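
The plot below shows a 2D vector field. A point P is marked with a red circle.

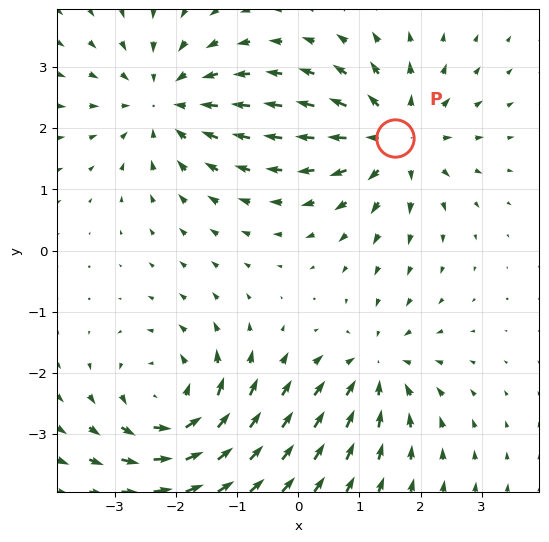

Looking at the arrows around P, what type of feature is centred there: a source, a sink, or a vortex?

At P (1.6, 1.8) the arrows spread outward. Divergence about +5, curl ≈0 — positive divergence with near-zero curl is a source.

source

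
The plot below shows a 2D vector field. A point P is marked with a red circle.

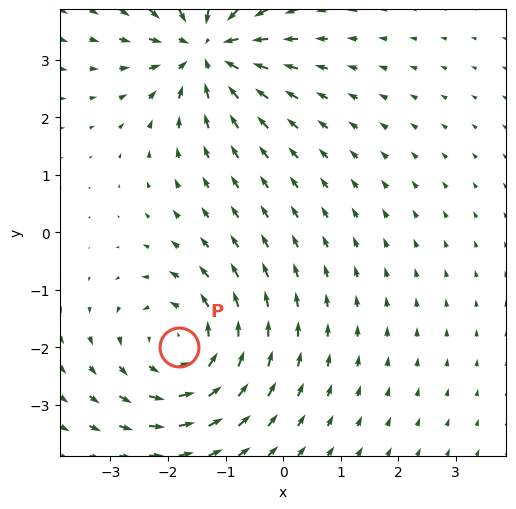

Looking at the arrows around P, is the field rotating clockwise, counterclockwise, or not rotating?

Near P at (-1.8, -2.0) the arrows circulate counterclockwise. The curl (z-component) there is about +4; positive curl means counterclockwise rotation.

counterclockwise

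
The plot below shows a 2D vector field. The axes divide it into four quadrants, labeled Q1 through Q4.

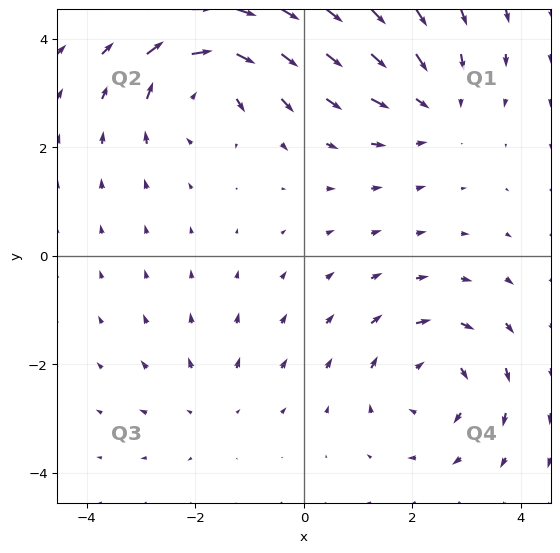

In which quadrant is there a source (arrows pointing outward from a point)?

Q3

The source sits at approximately (-1.7, -2.8), which lies in quadrant Q3. The divergence there is about +2, positive as expected for a source.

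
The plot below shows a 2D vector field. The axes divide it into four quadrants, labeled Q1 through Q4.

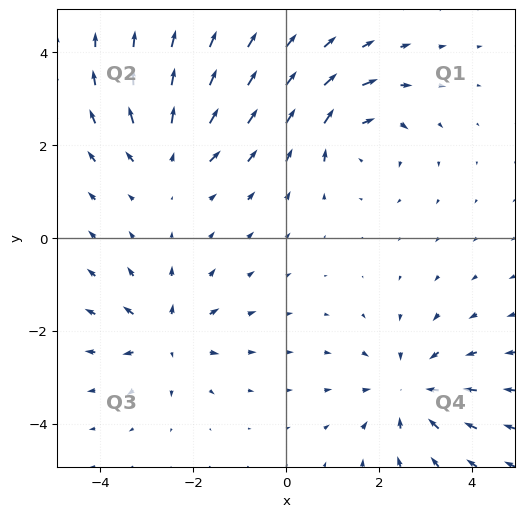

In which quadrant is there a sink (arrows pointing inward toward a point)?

The sink sits at approximately (2.7, -3.3), which lies in quadrant Q4. The divergence there is about -4, negative as expected for a sink.

Q4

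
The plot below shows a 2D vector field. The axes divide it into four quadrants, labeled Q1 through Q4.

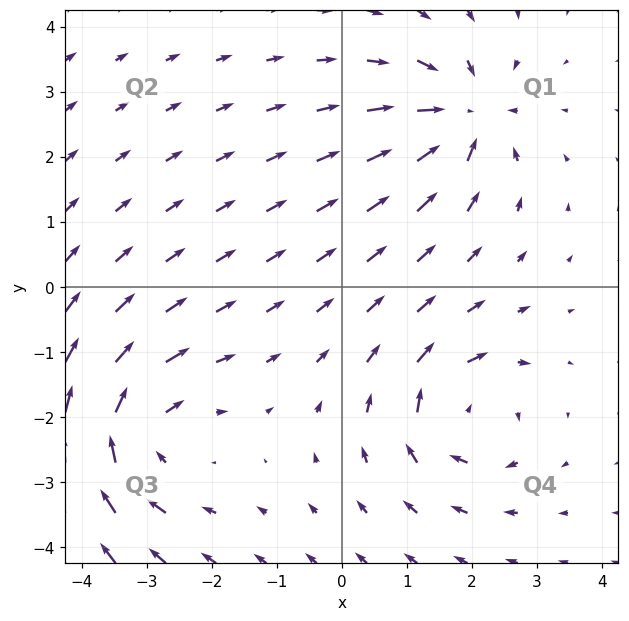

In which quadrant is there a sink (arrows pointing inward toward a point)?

The sink sits at approximately (1.9, 2.6), which lies in quadrant Q1. The divergence there is about -6, negative as expected for a sink.

Q1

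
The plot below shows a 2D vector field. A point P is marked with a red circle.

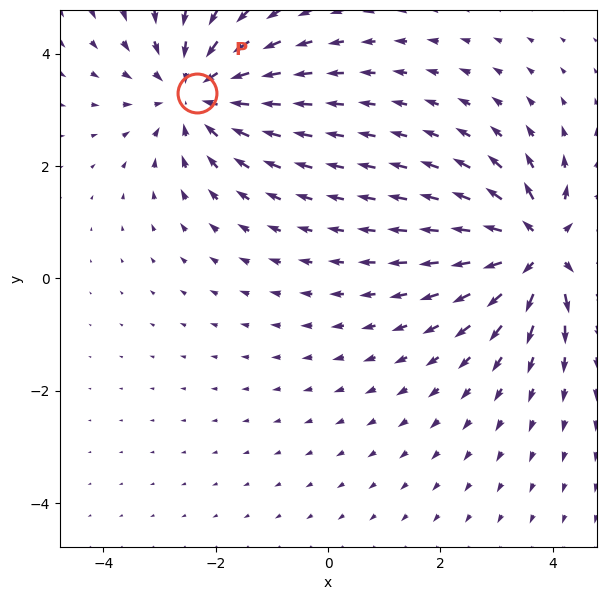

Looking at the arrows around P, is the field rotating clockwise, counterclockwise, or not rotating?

Near P at (-2.3, 3.3) the arrows show no circulation. The curl there is ≈0.

not rotating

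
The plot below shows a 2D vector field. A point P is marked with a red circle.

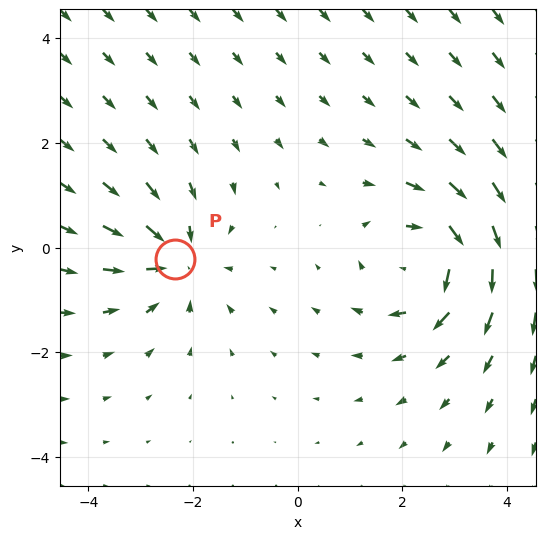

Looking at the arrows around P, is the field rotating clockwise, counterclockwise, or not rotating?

Near P at (-2.3, -0.2) the arrows show no circulation. The curl there is ≈0.

not rotating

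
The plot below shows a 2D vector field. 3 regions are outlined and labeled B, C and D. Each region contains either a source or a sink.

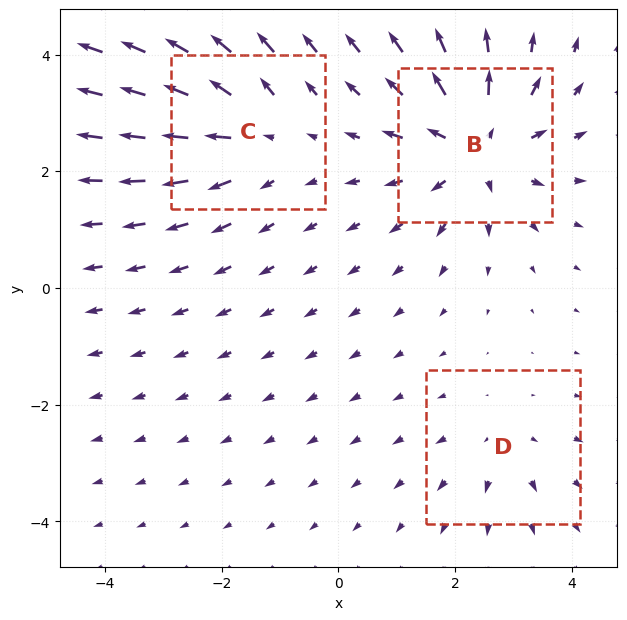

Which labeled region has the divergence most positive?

Divergence at each region's feature centre — B: about +5, C: about +3, D: about +2. Region B is most positive.

B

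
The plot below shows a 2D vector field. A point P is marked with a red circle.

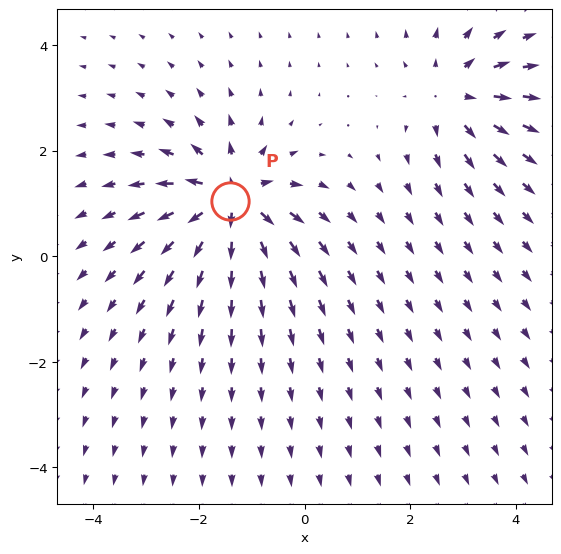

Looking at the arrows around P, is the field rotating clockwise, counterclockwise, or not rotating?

not rotating

Near P at (-1.4, 1.0) the arrows show no circulation. The curl there is ≈0.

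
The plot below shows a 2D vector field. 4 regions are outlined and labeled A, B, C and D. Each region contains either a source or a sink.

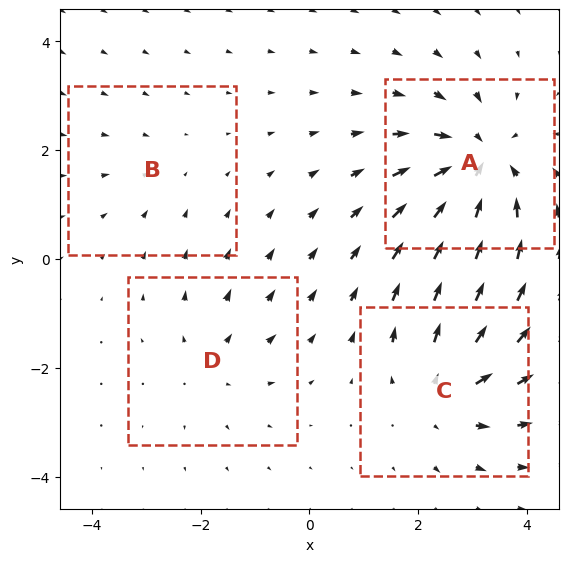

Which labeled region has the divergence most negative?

A

Divergence at each region's feature centre — A: about -7, B: about -2, C: about +5, D: about +3. Region A is most negative.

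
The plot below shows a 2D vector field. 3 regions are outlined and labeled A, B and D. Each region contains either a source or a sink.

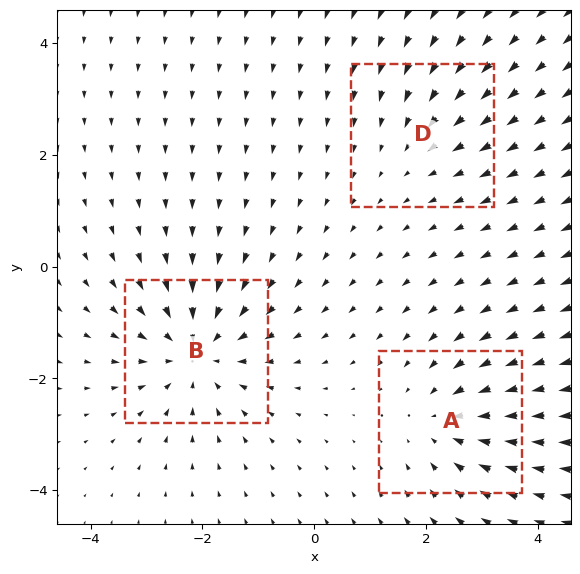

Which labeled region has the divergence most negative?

Divergence at each region's feature centre — A: about -3, B: about -4, D: about -2. Region B is most negative.

B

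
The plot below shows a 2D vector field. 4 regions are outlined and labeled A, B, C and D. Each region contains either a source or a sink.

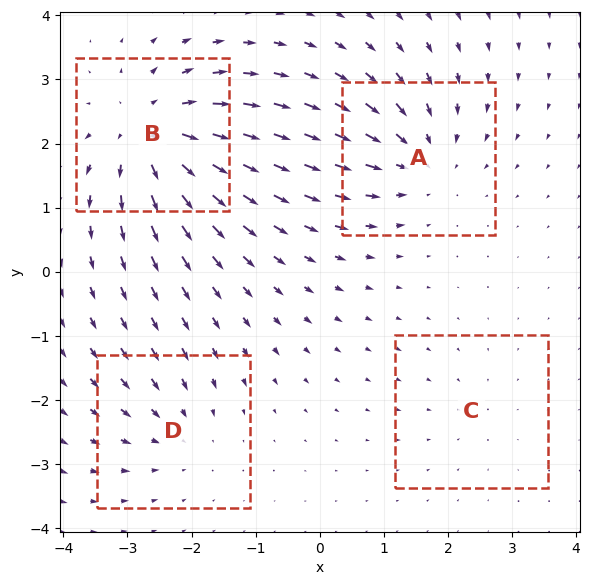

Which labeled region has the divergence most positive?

B

Divergence at each region's feature centre — A: about -5, B: about +7, C: about -2, D: about -3. Region B is most positive.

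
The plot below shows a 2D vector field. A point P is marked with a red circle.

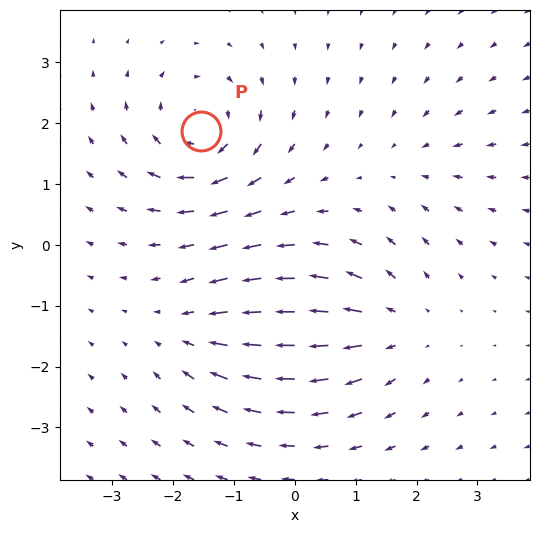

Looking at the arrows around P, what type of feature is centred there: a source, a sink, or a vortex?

At P (-1.5, 1.9) the arrows circulate clockwise. Divergence ≈0, curl about -6 — near-zero divergence with nonzero curl is a vortex.

vortex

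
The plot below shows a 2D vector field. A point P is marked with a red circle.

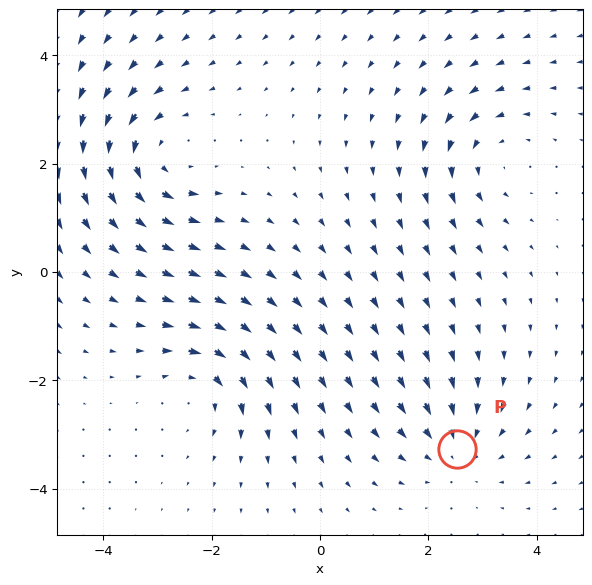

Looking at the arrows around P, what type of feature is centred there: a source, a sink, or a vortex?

sink

At P (2.5, -3.3) the arrows converge inward. Divergence about -3, curl ≈0 — negative divergence with near-zero curl is a sink.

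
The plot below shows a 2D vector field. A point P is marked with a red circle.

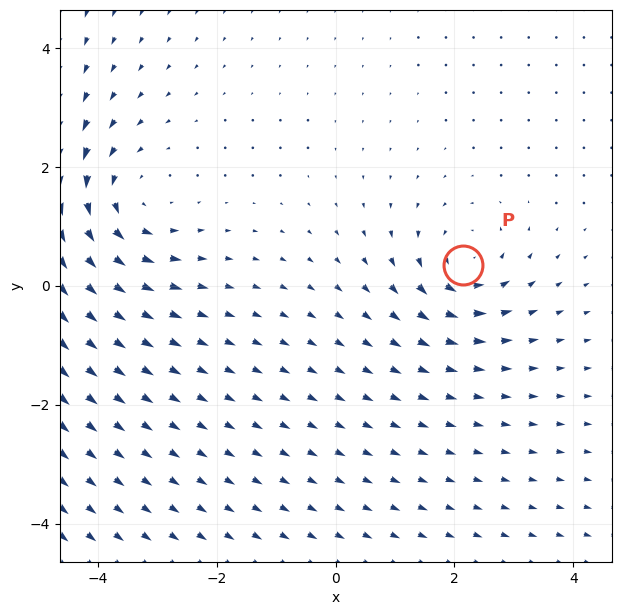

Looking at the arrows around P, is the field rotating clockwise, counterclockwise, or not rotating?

counterclockwise

Near P at (2.1, 0.4) the arrows circulate counterclockwise. The curl (z-component) there is about +4; positive curl means counterclockwise rotation.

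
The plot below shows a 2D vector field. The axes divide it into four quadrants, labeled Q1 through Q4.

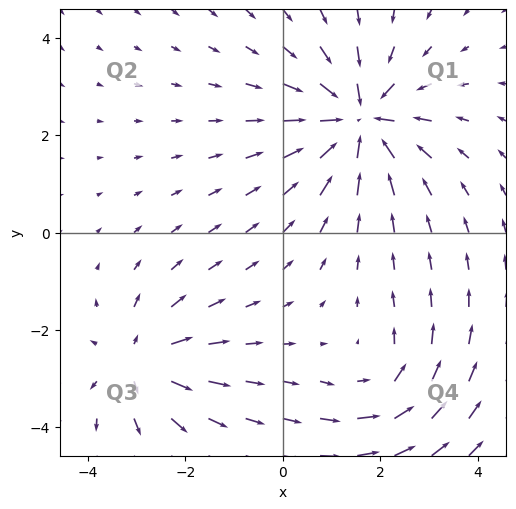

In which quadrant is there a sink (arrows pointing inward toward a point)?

Q1

The sink sits at approximately (1.6, 2.3), which lies in quadrant Q1. The divergence there is about -5, negative as expected for a sink.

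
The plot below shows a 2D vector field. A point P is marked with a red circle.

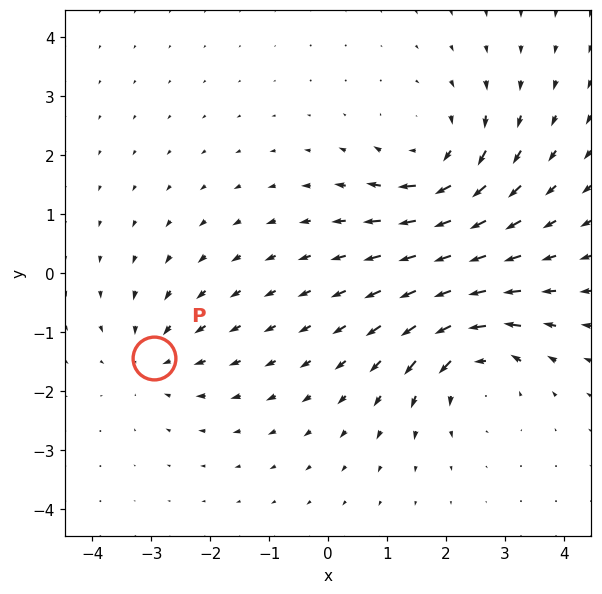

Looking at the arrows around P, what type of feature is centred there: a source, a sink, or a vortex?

sink

At P (-3.0, -1.4) the arrows converge inward. Divergence about -3, curl ≈0 — negative divergence with near-zero curl is a sink.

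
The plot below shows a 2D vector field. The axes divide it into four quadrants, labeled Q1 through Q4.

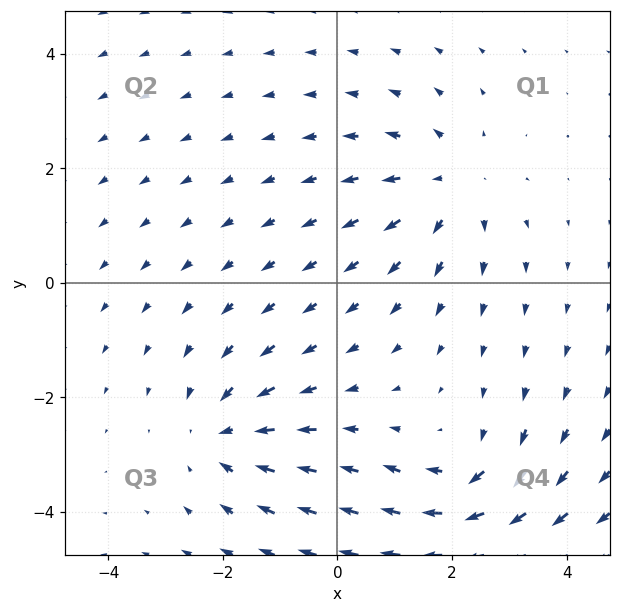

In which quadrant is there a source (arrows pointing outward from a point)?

Q1

The source sits at approximately (2.0, 1.7), which lies in quadrant Q1. The divergence there is about +3, positive as expected for a source.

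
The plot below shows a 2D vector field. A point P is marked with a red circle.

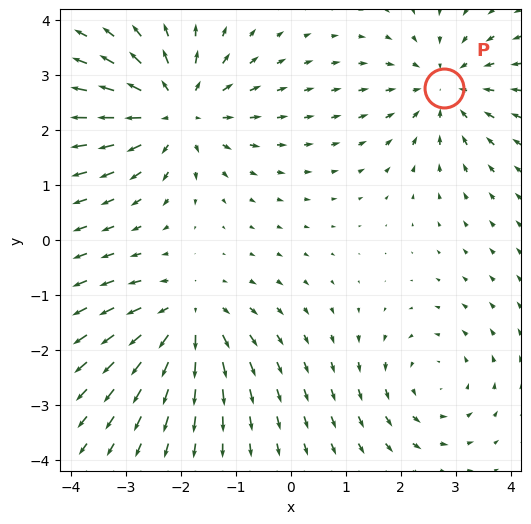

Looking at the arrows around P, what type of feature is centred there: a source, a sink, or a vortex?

sink

At P (2.8, 2.8) the arrows converge inward. Divergence about -3, curl ≈0 — negative divergence with near-zero curl is a sink.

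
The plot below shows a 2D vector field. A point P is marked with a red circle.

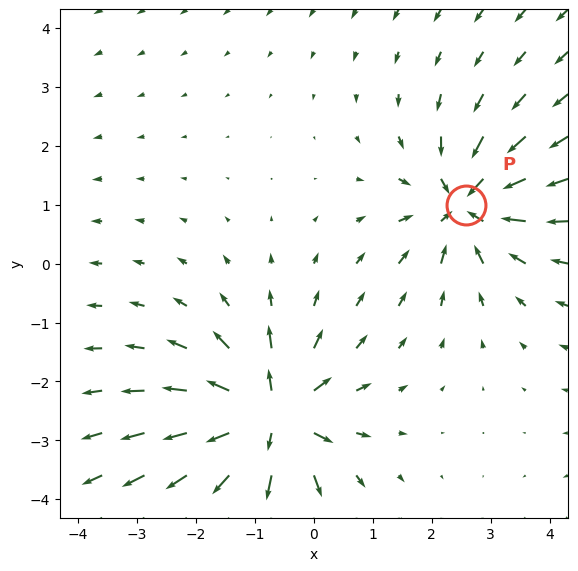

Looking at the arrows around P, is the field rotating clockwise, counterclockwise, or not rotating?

Near P at (2.6, 1.0) the arrows show no circulation. The curl there is ≈0.

not rotating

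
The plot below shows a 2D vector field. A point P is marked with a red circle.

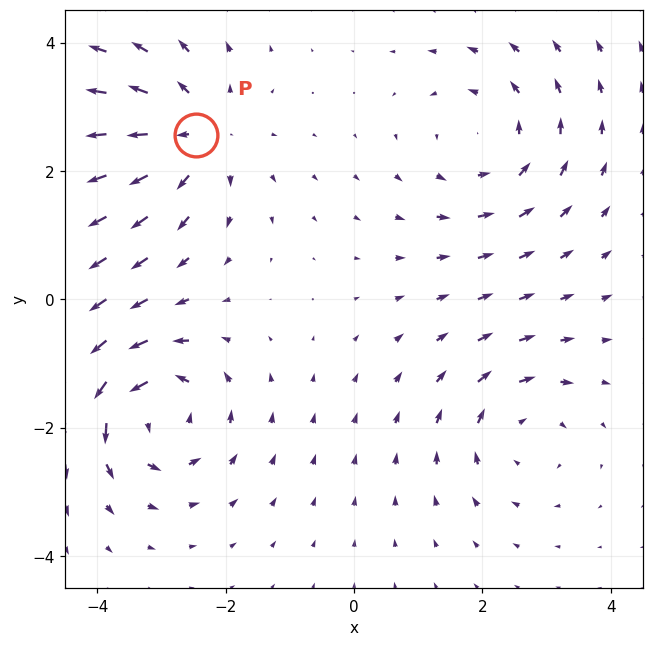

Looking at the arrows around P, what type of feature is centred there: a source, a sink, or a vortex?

source

At P (-2.5, 2.6) the arrows spread outward. Divergence about +5, curl ≈0 — positive divergence with near-zero curl is a source.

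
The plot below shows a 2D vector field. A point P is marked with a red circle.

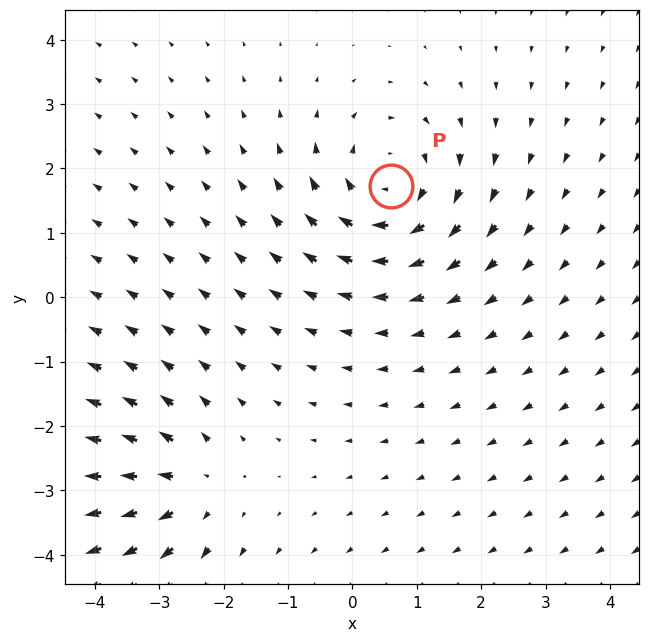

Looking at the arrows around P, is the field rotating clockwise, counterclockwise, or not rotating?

Near P at (0.6, 1.7) the arrows circulate clockwise. The curl (z-component) there is about -4; negative curl means clockwise rotation.

clockwise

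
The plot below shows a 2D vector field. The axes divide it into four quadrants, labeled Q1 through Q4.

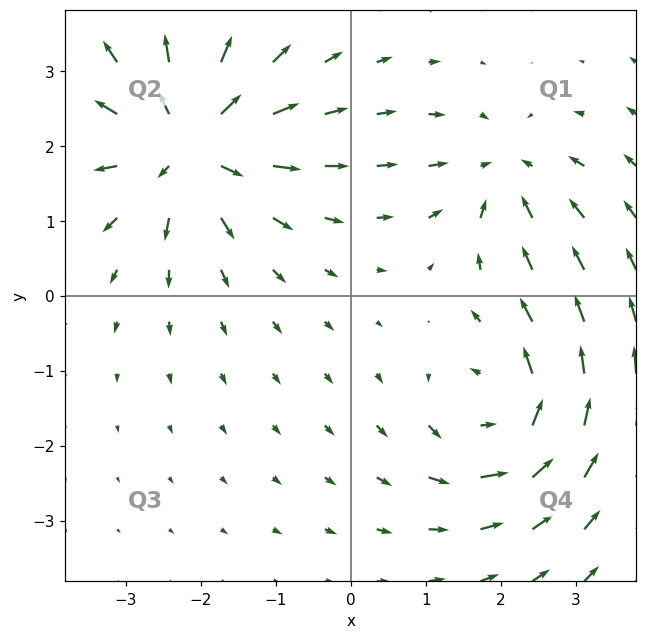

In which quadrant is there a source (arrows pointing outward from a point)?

The source sits at approximately (-2.2, 2.0), which lies in quadrant Q2. The divergence there is about +5, positive as expected for a source.

Q2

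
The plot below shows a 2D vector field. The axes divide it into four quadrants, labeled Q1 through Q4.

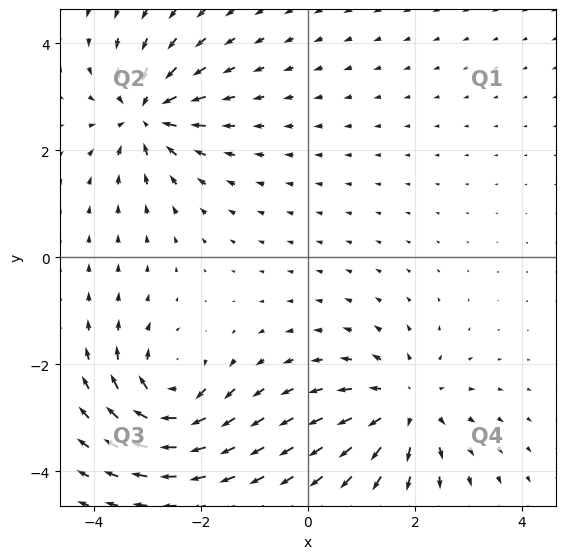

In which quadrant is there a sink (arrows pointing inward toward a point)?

Q2

The sink sits at approximately (-3.0, 2.7), which lies in quadrant Q2. The divergence there is about -7, negative as expected for a sink.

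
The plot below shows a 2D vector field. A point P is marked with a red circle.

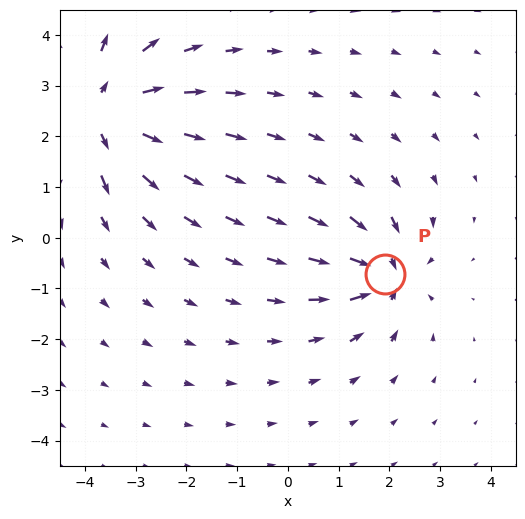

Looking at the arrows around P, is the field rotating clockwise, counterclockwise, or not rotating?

not rotating

Near P at (1.9, -0.7) the arrows show no circulation. The curl there is ≈0.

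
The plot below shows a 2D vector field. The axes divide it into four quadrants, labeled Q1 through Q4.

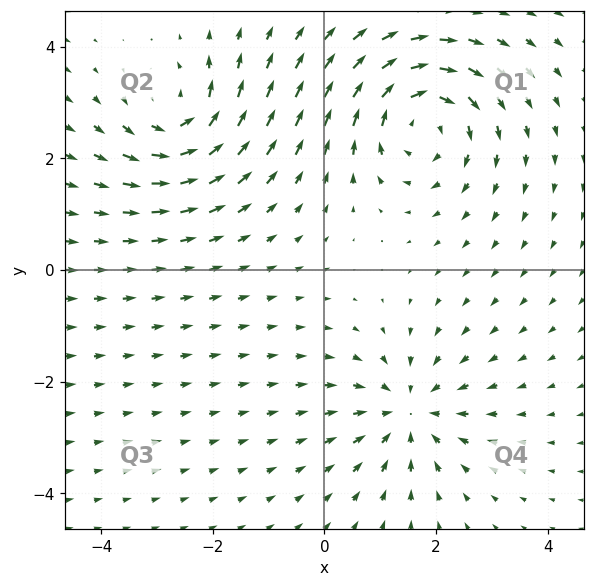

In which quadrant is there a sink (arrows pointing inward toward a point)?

Q4

The sink sits at approximately (1.5, -2.6), which lies in quadrant Q4. The divergence there is about -4, negative as expected for a sink.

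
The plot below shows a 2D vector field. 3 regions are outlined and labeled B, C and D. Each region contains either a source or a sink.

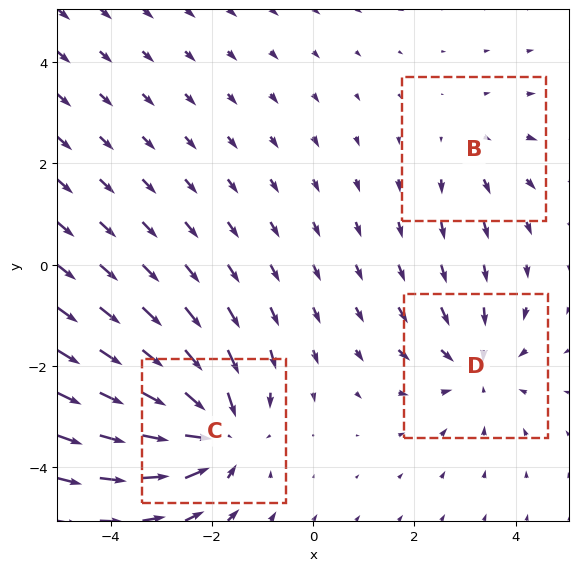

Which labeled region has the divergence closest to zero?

B

Divergence at each region's feature centre — B: about +2, C: about -5, D: about -3. Region B is closest to zero.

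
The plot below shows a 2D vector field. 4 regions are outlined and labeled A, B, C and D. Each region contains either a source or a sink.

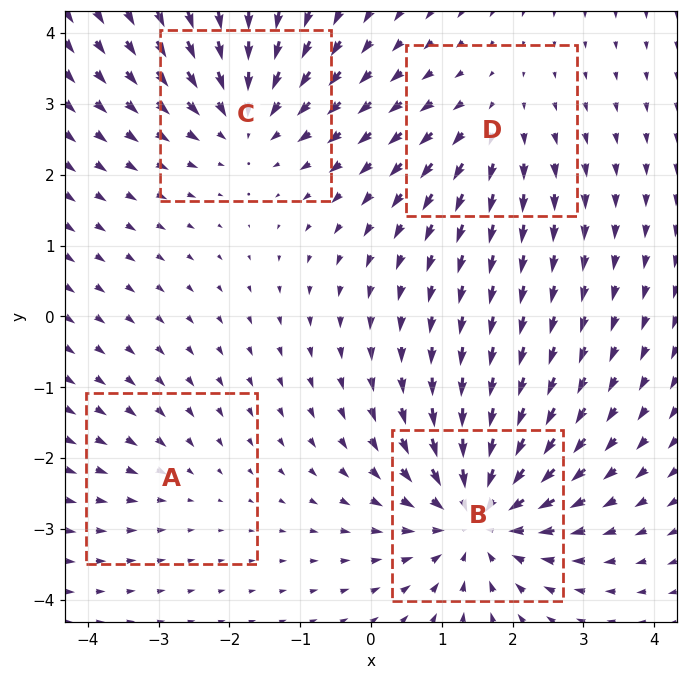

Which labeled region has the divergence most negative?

Divergence at each region's feature centre — A: about -2, B: about -7, C: about -5, D: about +3. Region B is most negative.

B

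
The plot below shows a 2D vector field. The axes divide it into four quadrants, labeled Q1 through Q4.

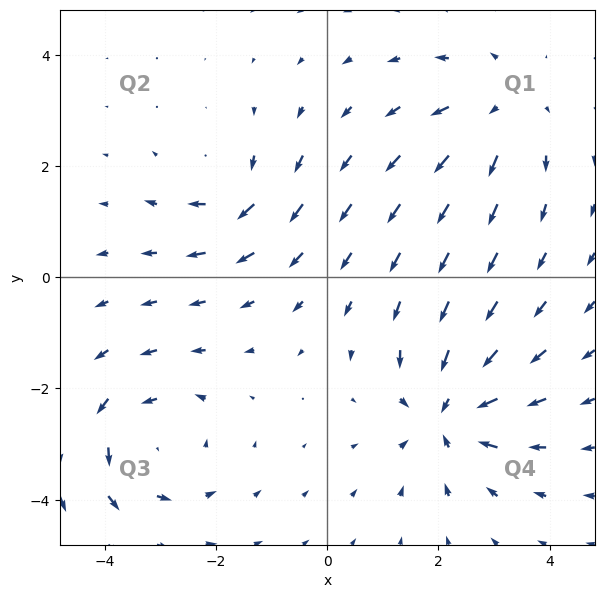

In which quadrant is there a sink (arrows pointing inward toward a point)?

Q4

The sink sits at approximately (2.2, -2.5), which lies in quadrant Q4. The divergence there is about -5, negative as expected for a sink.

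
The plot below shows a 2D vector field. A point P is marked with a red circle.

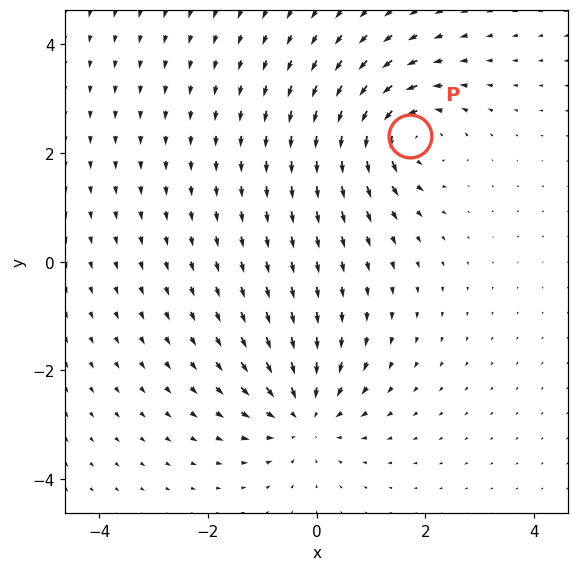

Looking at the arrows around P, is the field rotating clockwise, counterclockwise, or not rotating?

Near P at (1.7, 2.3) the arrows circulate counterclockwise. The curl (z-component) there is about +5; positive curl means counterclockwise rotation.

counterclockwise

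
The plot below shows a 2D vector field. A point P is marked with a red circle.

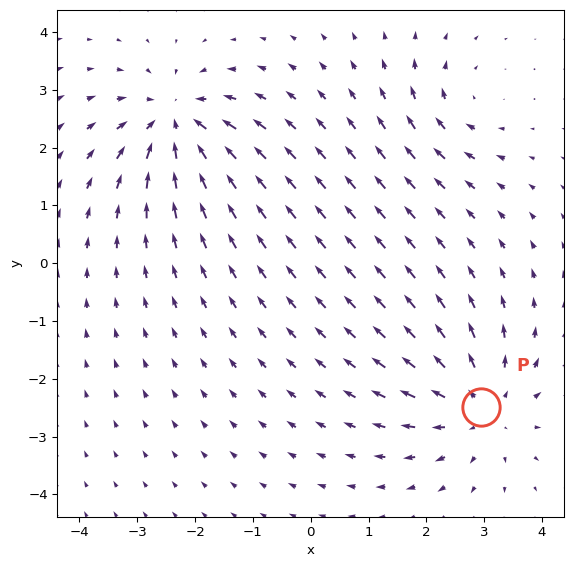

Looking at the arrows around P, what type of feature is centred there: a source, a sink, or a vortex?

source

At P (2.9, -2.5) the arrows spread outward. Divergence about +4, curl ≈0 — positive divergence with near-zero curl is a source.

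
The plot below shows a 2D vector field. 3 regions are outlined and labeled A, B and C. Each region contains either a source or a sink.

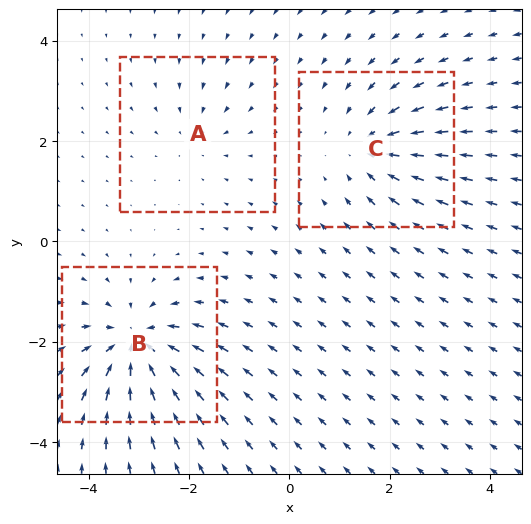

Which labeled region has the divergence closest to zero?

Divergence at each region's feature centre — A: about -2, B: about -6, C: about -4. Region A is closest to zero.

A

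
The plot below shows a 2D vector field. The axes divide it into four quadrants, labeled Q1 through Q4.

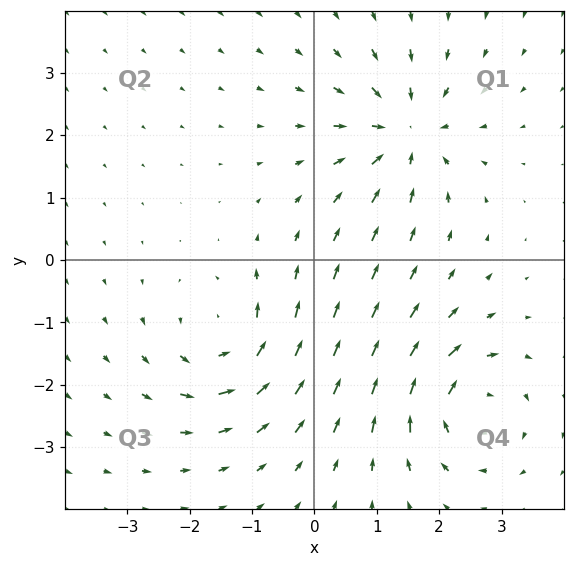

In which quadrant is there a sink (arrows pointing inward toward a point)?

Q1

The sink sits at approximately (1.5, 2.0), which lies in quadrant Q1. The divergence there is about -6, negative as expected for a sink.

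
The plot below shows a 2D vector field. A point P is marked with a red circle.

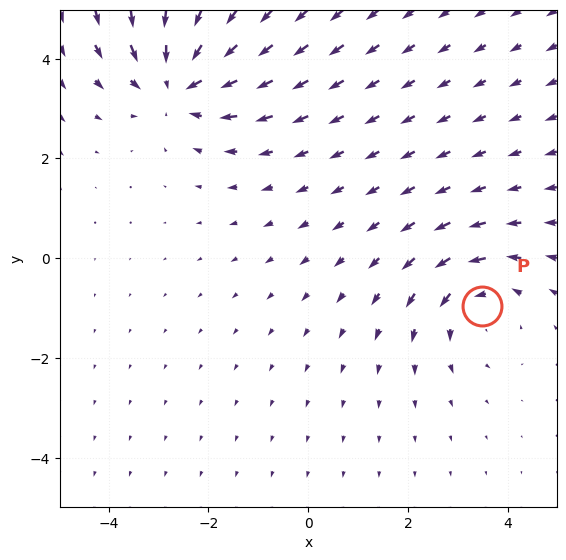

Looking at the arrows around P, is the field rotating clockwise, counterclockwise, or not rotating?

Near P at (3.5, -1.0) the arrows circulate counterclockwise. The curl (z-component) there is about +3; positive curl means counterclockwise rotation.

counterclockwise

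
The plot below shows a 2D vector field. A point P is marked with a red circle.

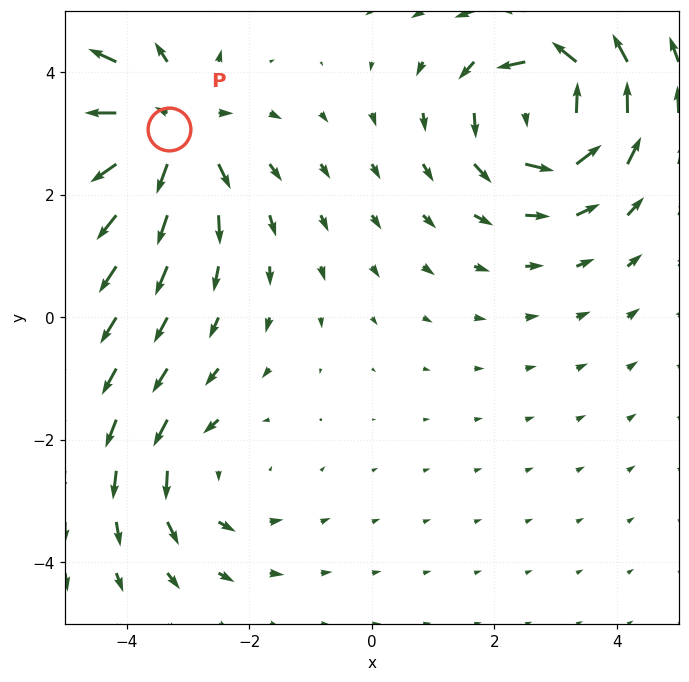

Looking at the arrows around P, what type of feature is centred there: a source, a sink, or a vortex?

source

At P (-3.3, 3.1) the arrows spread outward. Divergence about +4, curl ≈0 — positive divergence with near-zero curl is a source.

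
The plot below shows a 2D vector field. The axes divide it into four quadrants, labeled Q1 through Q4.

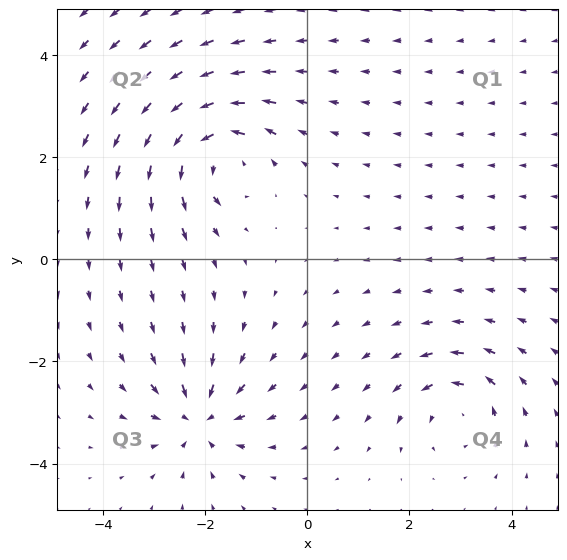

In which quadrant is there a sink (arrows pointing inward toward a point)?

The sink sits at approximately (-2.1, -3.1), which lies in quadrant Q3. The divergence there is about -4, negative as expected for a sink.

Q3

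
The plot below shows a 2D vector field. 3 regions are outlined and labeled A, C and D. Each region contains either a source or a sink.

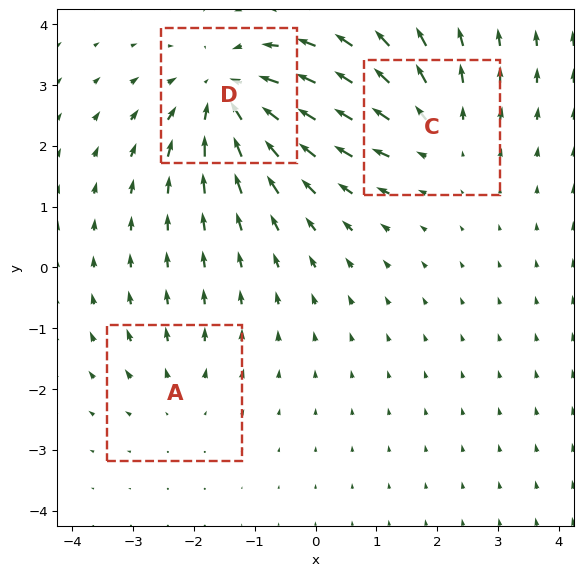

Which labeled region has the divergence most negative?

Divergence at each region's feature centre — A: about +2, C: about +3, D: about -4. Region D is most negative.

D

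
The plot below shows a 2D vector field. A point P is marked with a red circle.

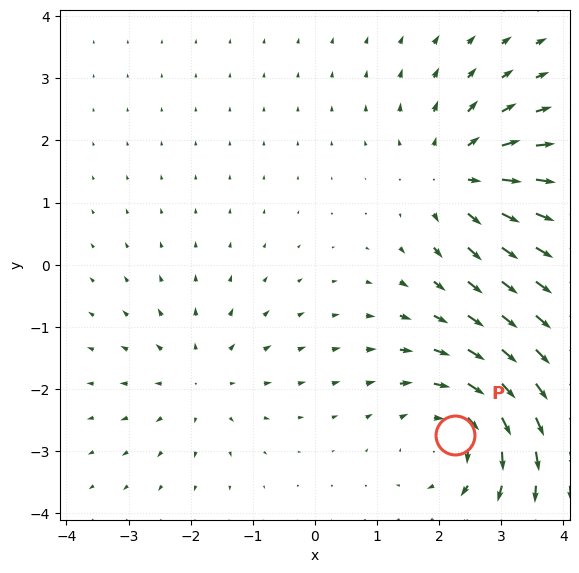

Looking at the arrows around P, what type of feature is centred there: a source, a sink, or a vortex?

vortex

At P (2.3, -2.7) the arrows circulate clockwise. Divergence ≈0, curl about -4 — near-zero divergence with nonzero curl is a vortex.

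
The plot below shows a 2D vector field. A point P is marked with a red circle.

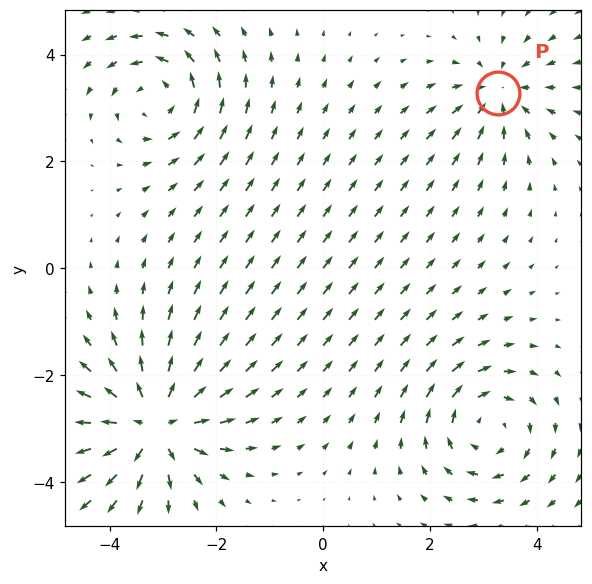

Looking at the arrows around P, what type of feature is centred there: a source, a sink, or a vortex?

At P (3.3, 3.3) the arrows converge inward. Divergence about -4, curl ≈0 — negative divergence with near-zero curl is a sink.

sink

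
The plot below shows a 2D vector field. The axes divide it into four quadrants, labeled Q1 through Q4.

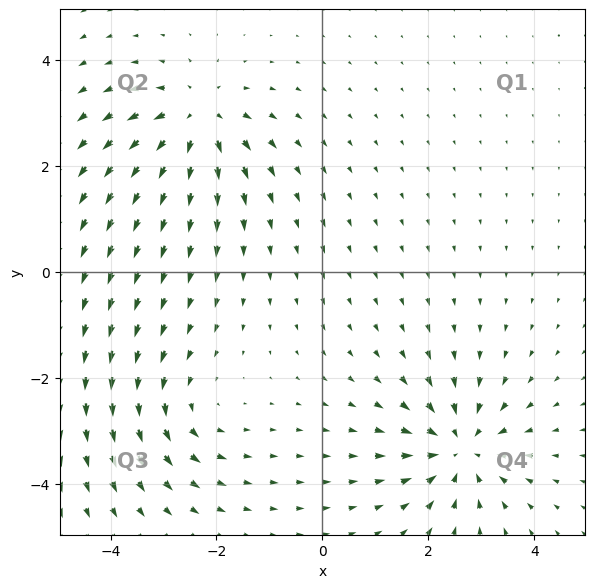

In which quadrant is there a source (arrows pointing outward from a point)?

The source sits at approximately (-2.4, 2.9), which lies in quadrant Q2. The divergence there is about +5, positive as expected for a source.

Q2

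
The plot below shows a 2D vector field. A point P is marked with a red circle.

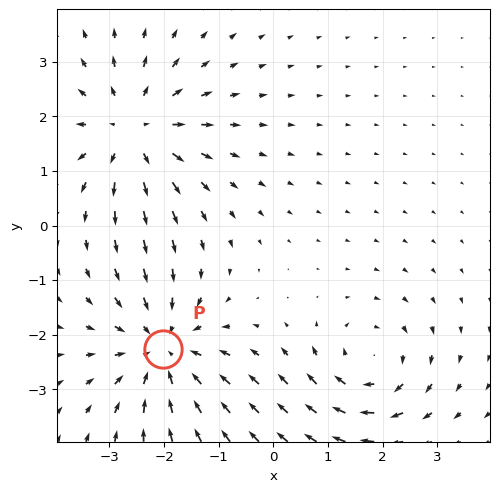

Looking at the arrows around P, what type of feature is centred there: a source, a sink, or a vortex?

sink

At P (-2.0, -2.3) the arrows converge inward. Divergence about -5, curl ≈0 — negative divergence with near-zero curl is a sink.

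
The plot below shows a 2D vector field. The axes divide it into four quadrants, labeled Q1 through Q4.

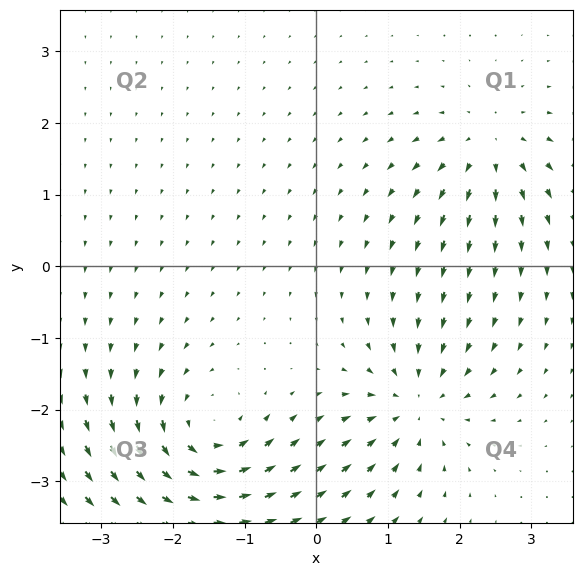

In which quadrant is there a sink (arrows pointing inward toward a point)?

The sink sits at approximately (1.4, -1.9), which lies in quadrant Q4. The divergence there is about -5, negative as expected for a sink.

Q4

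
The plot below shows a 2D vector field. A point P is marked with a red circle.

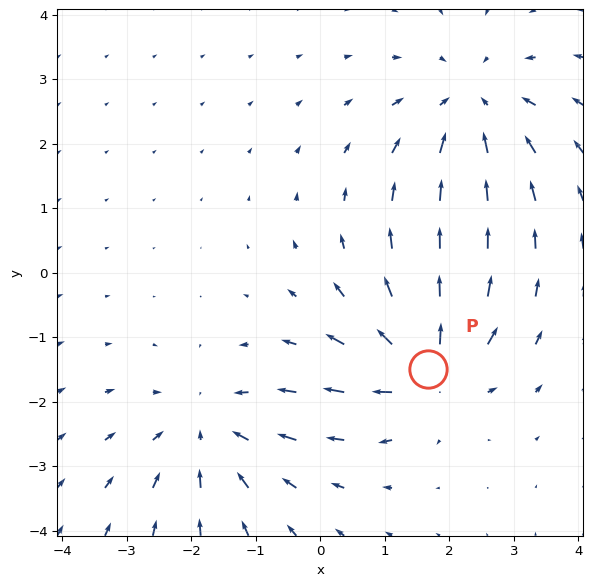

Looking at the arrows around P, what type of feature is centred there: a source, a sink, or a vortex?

At P (1.7, -1.5) the arrows spread outward. Divergence about +6, curl ≈0 — positive divergence with near-zero curl is a source.

source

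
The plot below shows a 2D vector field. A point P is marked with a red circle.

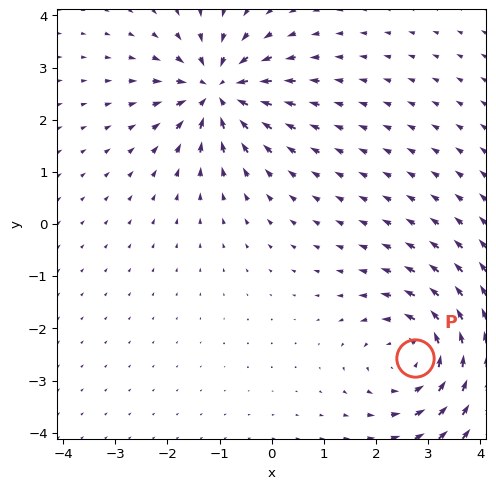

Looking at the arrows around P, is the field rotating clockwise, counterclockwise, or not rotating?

counterclockwise

Near P at (2.7, -2.6) the arrows circulate counterclockwise. The curl (z-component) there is about +4; positive curl means counterclockwise rotation.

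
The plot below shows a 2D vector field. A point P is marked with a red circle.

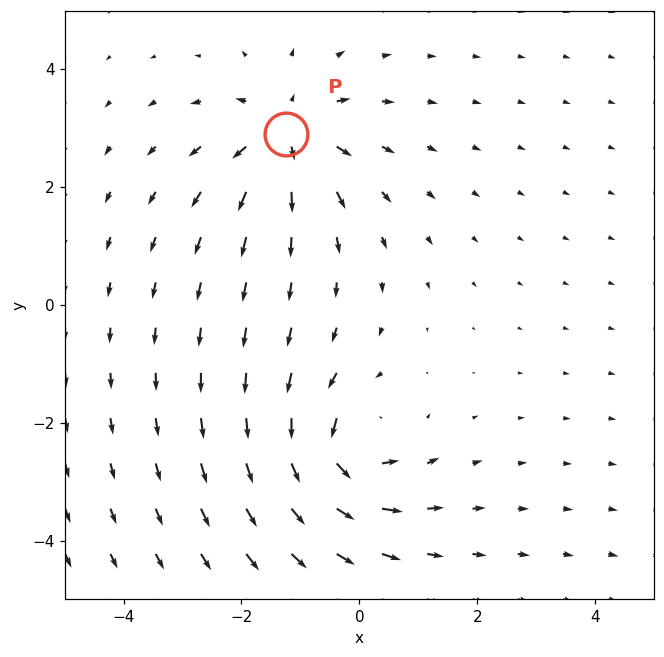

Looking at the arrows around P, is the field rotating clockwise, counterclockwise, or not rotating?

not rotating

Near P at (-1.2, 2.9) the arrows show no circulation. The curl there is ≈0.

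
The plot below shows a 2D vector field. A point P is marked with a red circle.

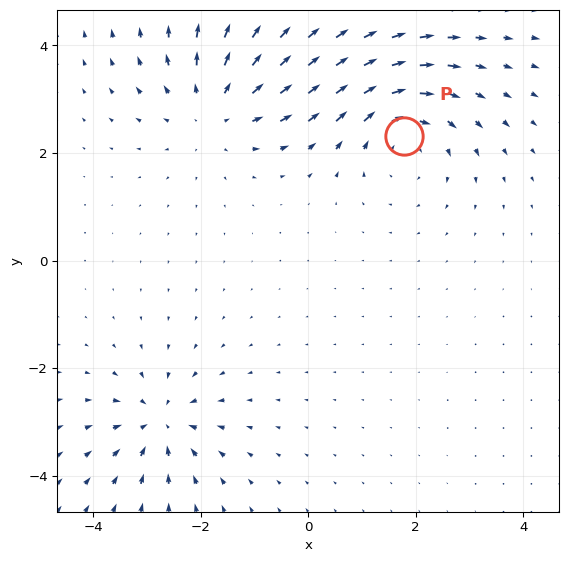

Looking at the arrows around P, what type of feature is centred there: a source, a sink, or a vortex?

vortex

At P (1.8, 2.3) the arrows circulate clockwise. Divergence ≈0, curl about -4 — near-zero divergence with nonzero curl is a vortex.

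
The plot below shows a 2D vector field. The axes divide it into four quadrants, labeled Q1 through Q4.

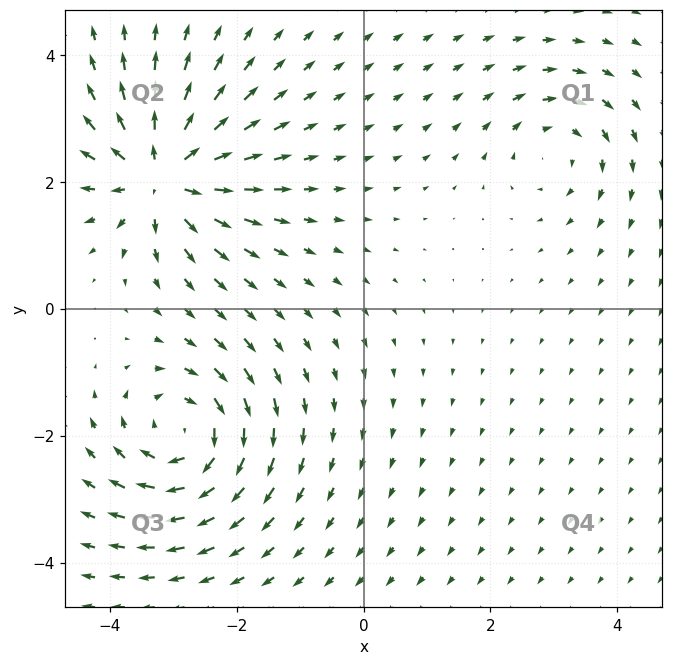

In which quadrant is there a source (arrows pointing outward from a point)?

Q2

The source sits at approximately (-3.2, 2.1), which lies in quadrant Q2. The divergence there is about +7, positive as expected for a source.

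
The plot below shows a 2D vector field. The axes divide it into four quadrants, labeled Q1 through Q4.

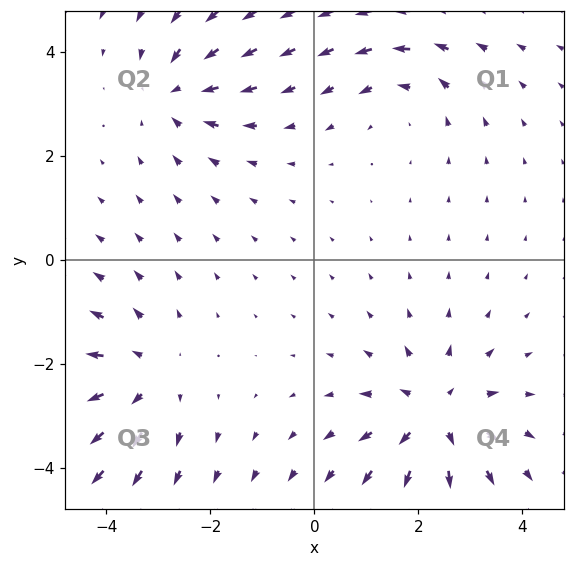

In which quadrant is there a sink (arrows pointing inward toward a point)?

The sink sits at approximately (-2.7, 3.2), which lies in quadrant Q2. The divergence there is about -4, negative as expected for a sink.

Q2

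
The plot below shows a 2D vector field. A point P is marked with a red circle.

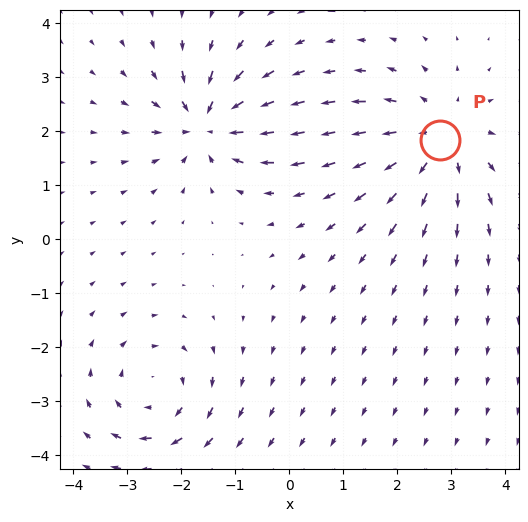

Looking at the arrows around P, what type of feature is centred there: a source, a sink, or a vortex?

At P (2.8, 1.8) the arrows spread outward. Divergence about +4, curl ≈0 — positive divergence with near-zero curl is a source.

source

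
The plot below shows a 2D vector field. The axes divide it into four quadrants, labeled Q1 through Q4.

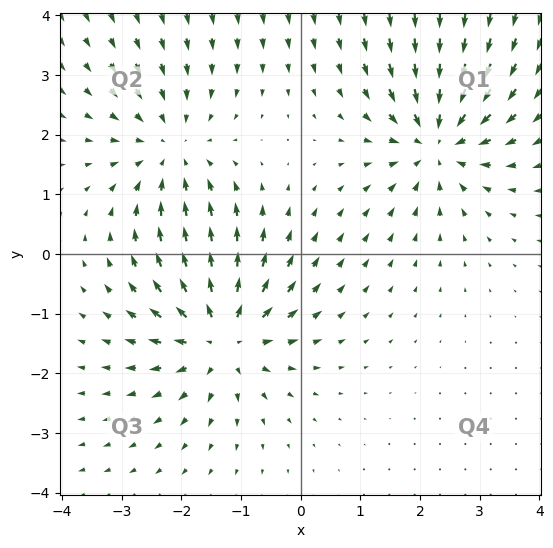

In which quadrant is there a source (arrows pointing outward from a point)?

The source sits at approximately (-1.3, -1.4), which lies in quadrant Q3. The divergence there is about +6, positive as expected for a source.

Q3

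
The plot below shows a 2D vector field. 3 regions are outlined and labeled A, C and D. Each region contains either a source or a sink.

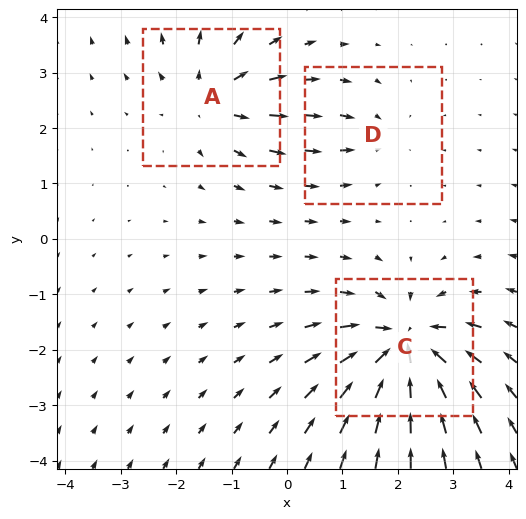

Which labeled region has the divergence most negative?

Divergence at each region's feature centre — A: about +4, C: about -6, D: about -2. Region C is most negative.

C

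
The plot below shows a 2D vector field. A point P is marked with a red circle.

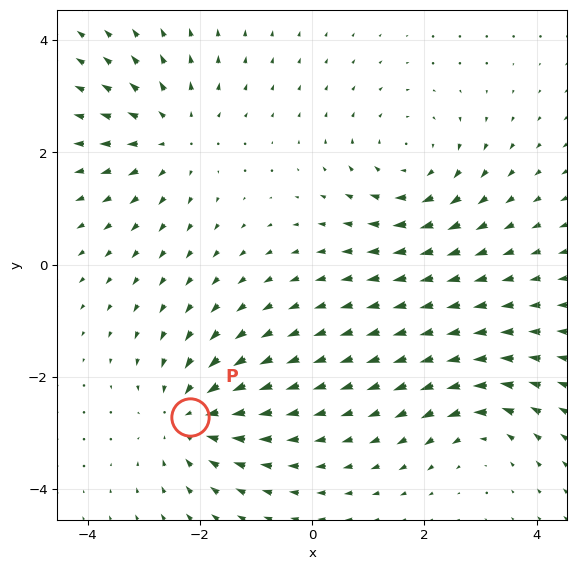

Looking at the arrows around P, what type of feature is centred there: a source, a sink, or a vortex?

sink

At P (-2.2, -2.7) the arrows converge inward. Divergence about -4, curl ≈0 — negative divergence with near-zero curl is a sink.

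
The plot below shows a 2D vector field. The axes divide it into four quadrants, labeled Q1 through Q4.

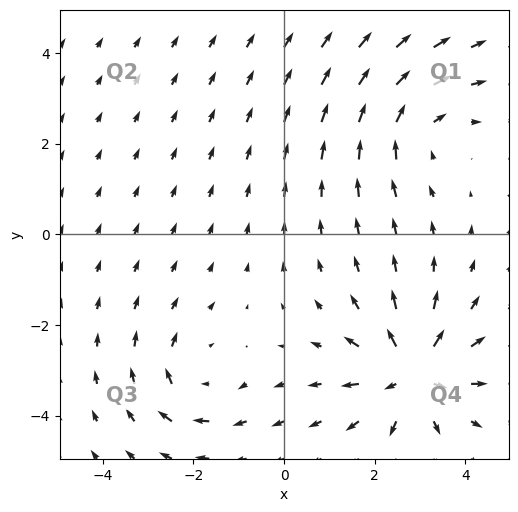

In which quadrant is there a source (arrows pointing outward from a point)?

The source sits at approximately (2.8, -3.1), which lies in quadrant Q4. The divergence there is about +5, positive as expected for a source.

Q4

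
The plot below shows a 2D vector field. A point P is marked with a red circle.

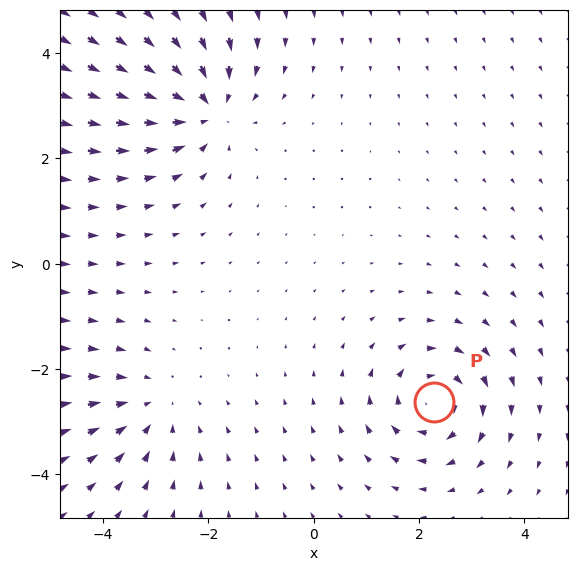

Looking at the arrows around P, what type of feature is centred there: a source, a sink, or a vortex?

vortex

At P (2.3, -2.6) the arrows circulate clockwise. Divergence ≈0, curl about -6 — near-zero divergence with nonzero curl is a vortex.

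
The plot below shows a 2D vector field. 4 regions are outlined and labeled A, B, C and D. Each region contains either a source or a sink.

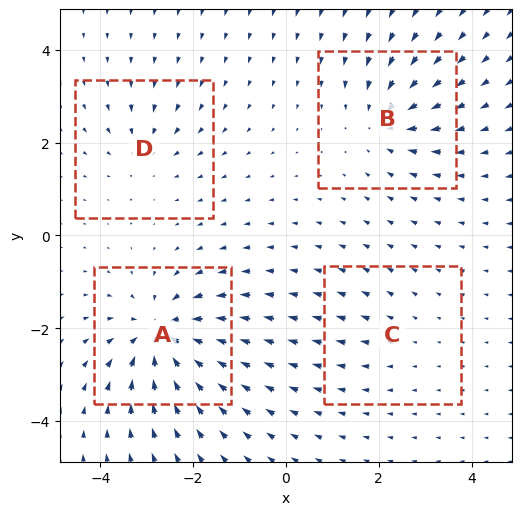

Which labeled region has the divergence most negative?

A

Divergence at each region's feature centre — A: about -8, B: about -5, C: about +2, D: about -3. Region A is most negative.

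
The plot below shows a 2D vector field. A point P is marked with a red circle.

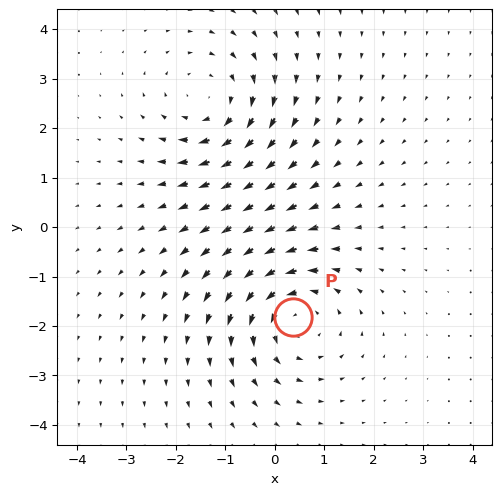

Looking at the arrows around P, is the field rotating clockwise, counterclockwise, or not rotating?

Near P at (0.4, -1.8) the arrows circulate counterclockwise. The curl (z-component) there is about +4; positive curl means counterclockwise rotation.

counterclockwise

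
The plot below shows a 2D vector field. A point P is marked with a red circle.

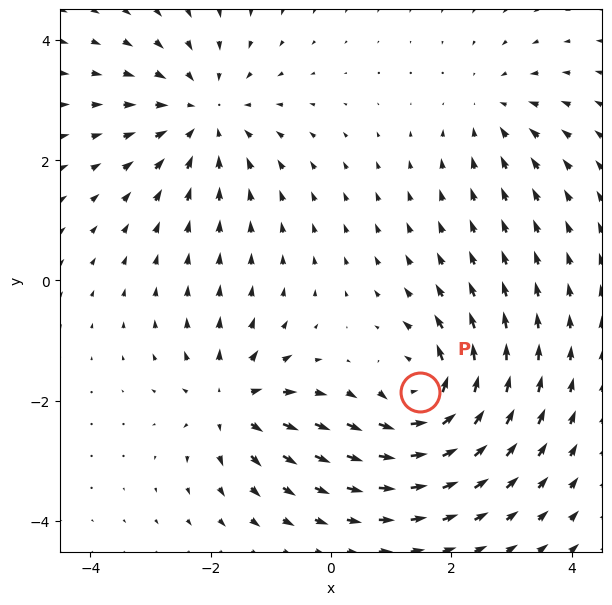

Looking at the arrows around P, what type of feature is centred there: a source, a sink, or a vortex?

vortex

At P (1.5, -1.8) the arrows circulate counterclockwise. Divergence ≈0, curl about +7 — near-zero divergence with nonzero curl is a vortex.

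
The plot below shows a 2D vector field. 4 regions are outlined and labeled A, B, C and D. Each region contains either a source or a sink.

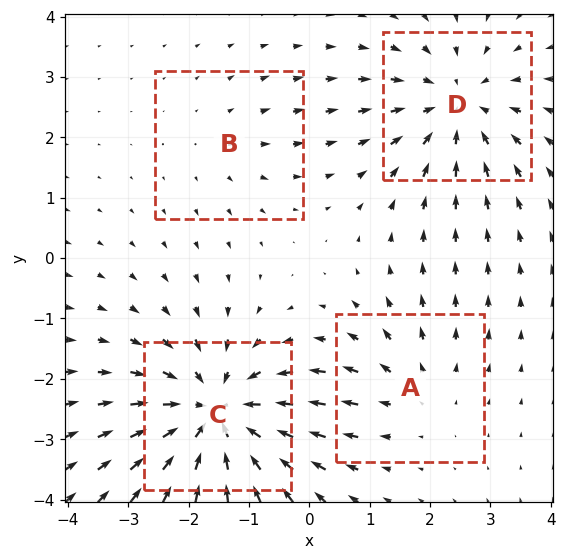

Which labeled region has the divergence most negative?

Divergence at each region's feature centre — A: about +3, B: about +2, C: about -6, D: about -4. Region C is most negative.

C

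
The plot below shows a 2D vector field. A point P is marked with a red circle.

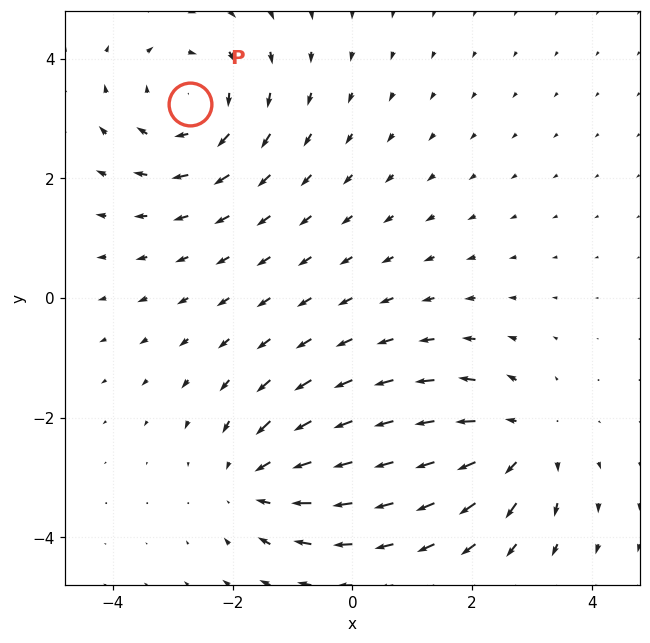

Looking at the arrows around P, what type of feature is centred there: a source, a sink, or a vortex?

At P (-2.7, 3.2) the arrows circulate clockwise. Divergence ≈0, curl about -4 — near-zero divergence with nonzero curl is a vortex.

vortex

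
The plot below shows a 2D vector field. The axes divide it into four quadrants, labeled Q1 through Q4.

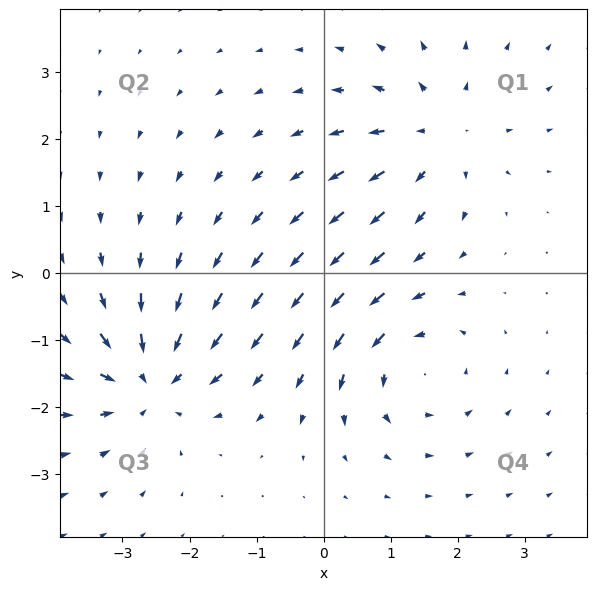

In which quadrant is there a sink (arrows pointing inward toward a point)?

Q3

The sink sits at approximately (-2.6, -1.6), which lies in quadrant Q3. The divergence there is about -5, negative as expected for a sink.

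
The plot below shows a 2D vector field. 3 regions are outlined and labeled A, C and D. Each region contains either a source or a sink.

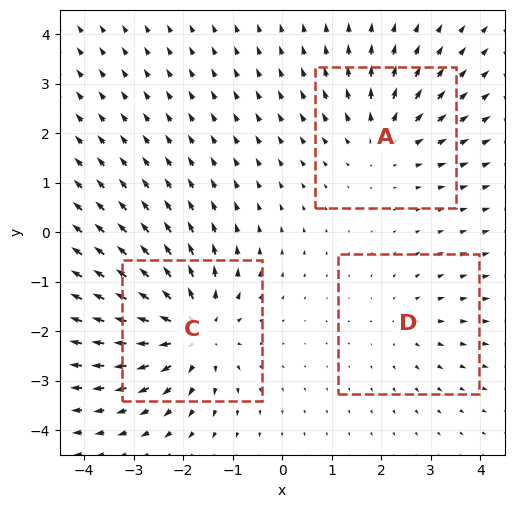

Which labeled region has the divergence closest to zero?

Divergence at each region's feature centre — A: about +3, C: about +5, D: about +2. Region D is closest to zero.

D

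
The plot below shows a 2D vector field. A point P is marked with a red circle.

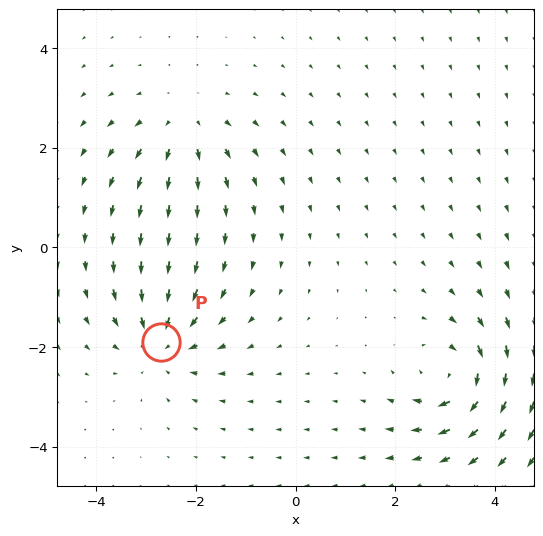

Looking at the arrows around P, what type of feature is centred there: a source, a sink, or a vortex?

sink

At P (-2.7, -1.9) the arrows converge inward. Divergence about -5, curl ≈0 — negative divergence with near-zero curl is a sink.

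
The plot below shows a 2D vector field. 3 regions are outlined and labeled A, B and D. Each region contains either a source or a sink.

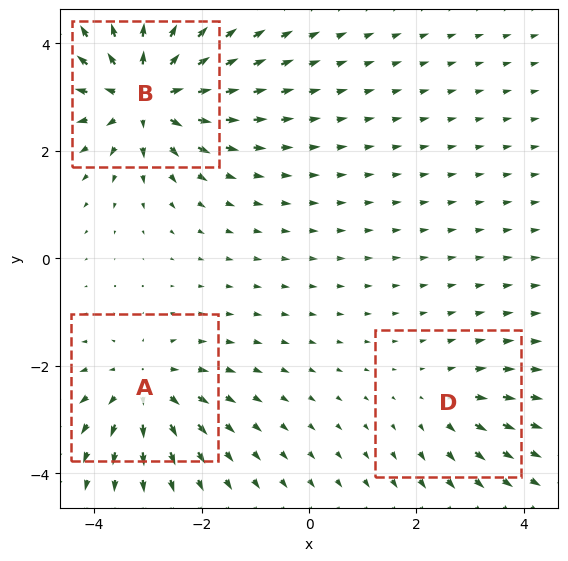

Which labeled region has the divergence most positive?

B

Divergence at each region's feature centre — A: about +4, B: about +6, D: about +2. Region B is most positive.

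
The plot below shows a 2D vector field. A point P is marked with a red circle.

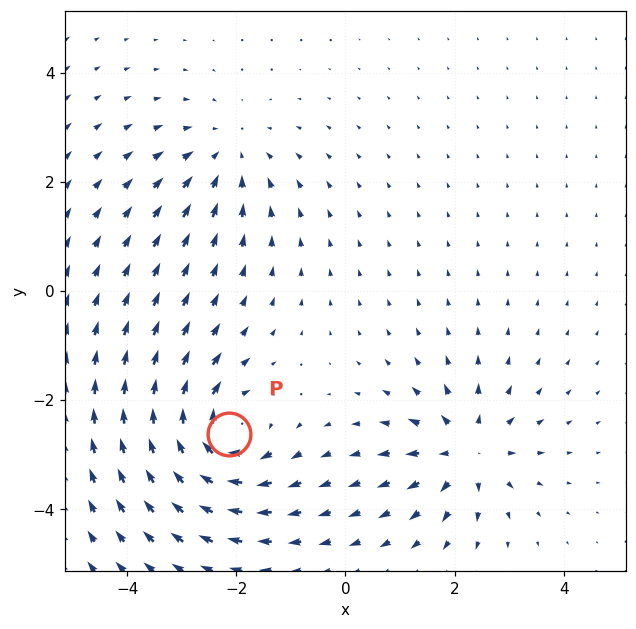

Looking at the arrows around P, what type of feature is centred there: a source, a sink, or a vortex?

At P (-2.1, -2.6) the arrows circulate clockwise. Divergence ≈0, curl about -6 — near-zero divergence with nonzero curl is a vortex.

vortex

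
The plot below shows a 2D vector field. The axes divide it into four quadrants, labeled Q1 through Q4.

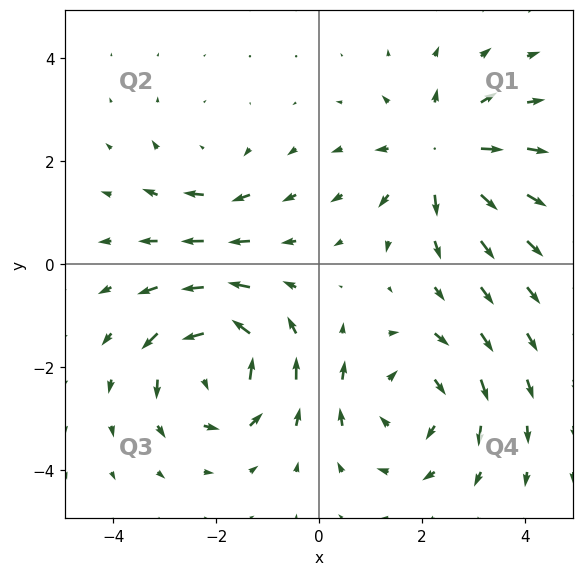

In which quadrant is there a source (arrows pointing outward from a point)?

Q1

The source sits at approximately (2.4, 2.1), which lies in quadrant Q1. The divergence there is about +4, positive as expected for a source.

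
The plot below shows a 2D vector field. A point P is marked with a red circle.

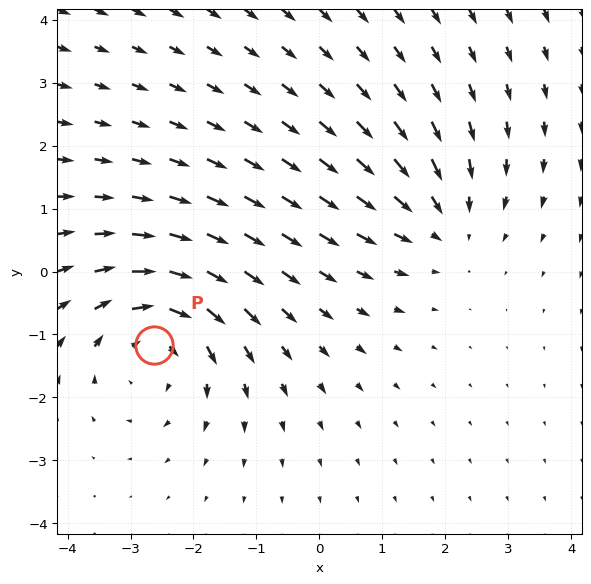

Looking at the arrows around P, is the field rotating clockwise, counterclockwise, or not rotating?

clockwise

Near P at (-2.6, -1.2) the arrows circulate clockwise. The curl (z-component) there is about -4; negative curl means clockwise rotation.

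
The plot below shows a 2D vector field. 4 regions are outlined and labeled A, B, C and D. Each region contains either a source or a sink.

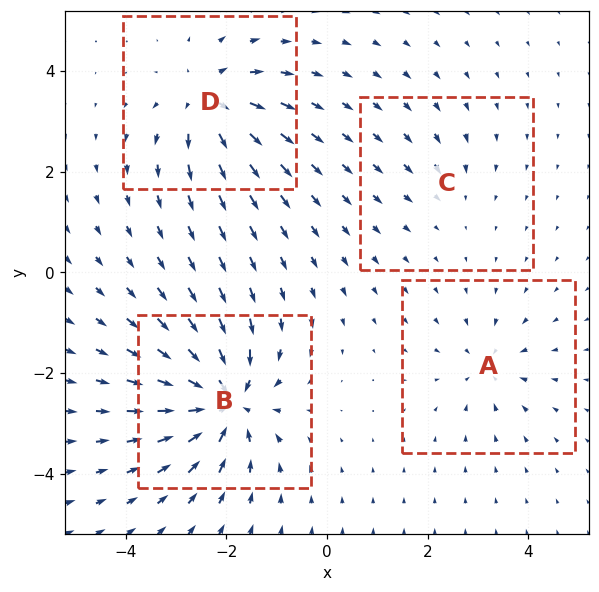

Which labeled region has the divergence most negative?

Divergence at each region's feature centre — A: about -4, B: about -9, C: about -2, D: about +6. Region B is most negative.

B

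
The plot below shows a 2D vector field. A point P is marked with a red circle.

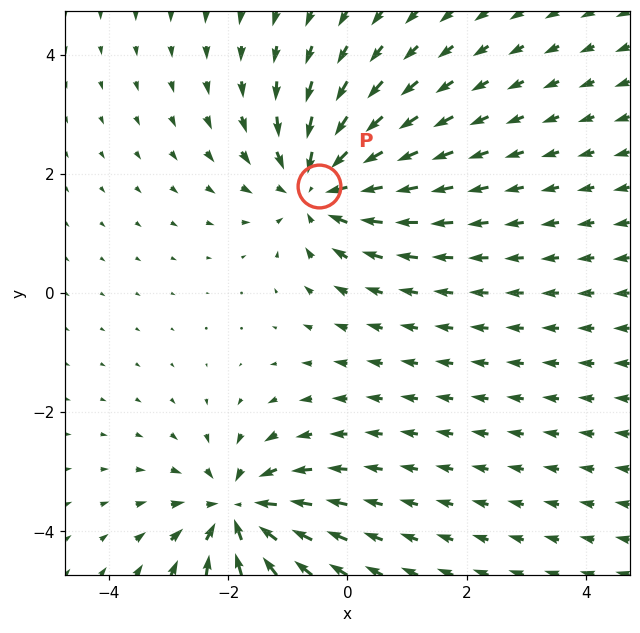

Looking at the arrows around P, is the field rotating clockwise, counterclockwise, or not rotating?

not rotating

Near P at (-0.5, 1.8) the arrows show no circulation. The curl there is ≈0.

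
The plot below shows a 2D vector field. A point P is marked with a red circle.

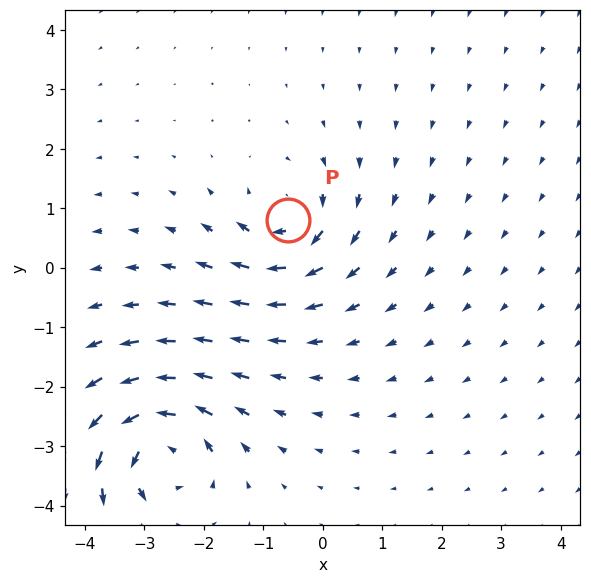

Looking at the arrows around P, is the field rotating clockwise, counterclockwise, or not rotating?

Near P at (-0.6, 0.8) the arrows circulate clockwise. The curl (z-component) there is about -5; negative curl means clockwise rotation.

clockwise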